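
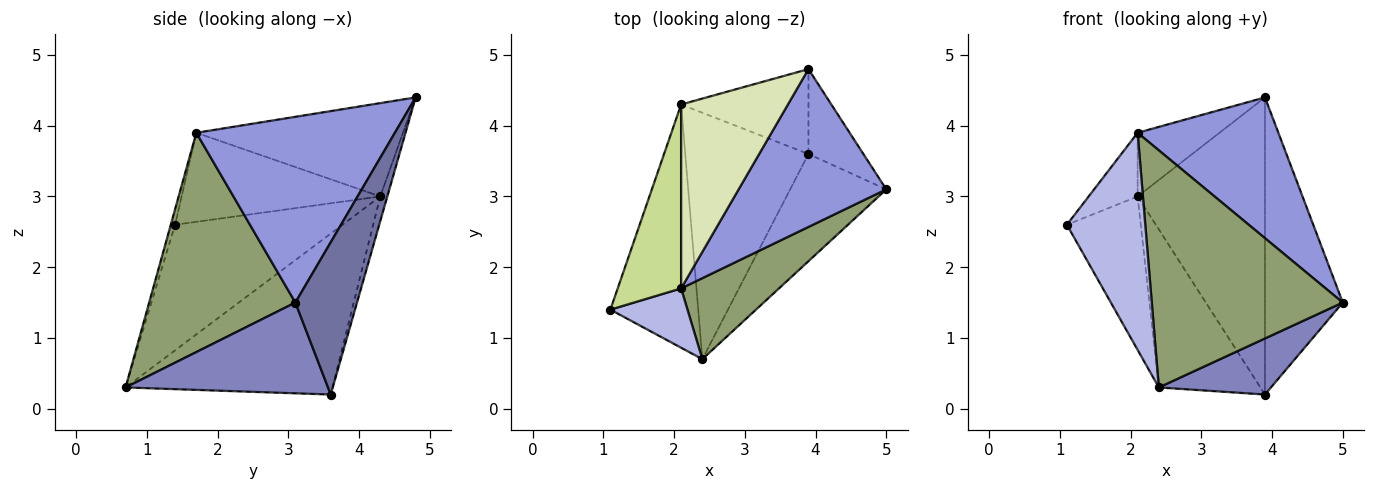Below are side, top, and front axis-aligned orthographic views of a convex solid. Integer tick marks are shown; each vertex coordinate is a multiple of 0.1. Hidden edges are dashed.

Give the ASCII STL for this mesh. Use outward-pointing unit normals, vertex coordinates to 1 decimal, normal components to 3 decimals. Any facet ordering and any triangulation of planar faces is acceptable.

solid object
 facet normal 0.606 0.765 -0.219
  outer loop
   vertex 3.9 3.6 0.2
   vertex 3.9 4.8 4.4
   vertex 5.0 3.1 1.5
  endloop
 endfacet
 facet normal 0.642 -0.355 -0.680
  outer loop
   vertex 2.4 0.7 0.3
   vertex 3.9 3.6 0.2
   vertex 5.0 3.1 1.5
  endloop
 endfacet
 facet normal 0.685 -0.485 0.544
  outer loop
   vertex 2.1 1.7 3.9
   vertex 5.0 3.1 1.5
   vertex 3.9 4.8 4.4
  endloop
 endfacet
 facet normal -0.053 -0.963 0.263
  outer loop
   vertex 2.1 1.7 3.9
   vertex 1.1 1.4 2.6
   vertex 2.4 0.7 0.3
  endloop
 endfacet
 facet normal 0.587 -0.766 0.262
  outer loop
   vertex 2.1 1.7 3.9
   vertex 2.4 0.7 0.3
   vertex 5.0 3.1 1.5
  endloop
 endfacet
 facet normal -0.053 0.960 -0.274
  outer loop
   vertex 2.1 4.3 3.0
   vertex 3.9 4.8 4.4
   vertex 3.9 3.6 0.2
  endloop
 endfacet
 facet normal -0.799 0.197 0.569
  outer loop
   vertex 2.1 4.3 3.0
   vertex 1.1 1.4 2.6
   vertex 2.1 1.7 3.9
  endloop
 endfacet
 facet normal -0.637 0.252 0.729
  outer loop
   vertex 2.1 4.3 3.0
   vertex 2.1 1.7 3.9
   vertex 3.9 4.8 4.4
  endloop
 endfacet
 facet normal -0.771 0.340 -0.539
  outer loop
   vertex 2.1 4.3 3.0
   vertex 2.4 0.7 0.3
   vertex 1.1 1.4 2.6
  endloop
 endfacet
 facet normal -0.740 0.363 -0.566
  outer loop
   vertex 2.1 4.3 3.0
   vertex 3.9 3.6 0.2
   vertex 2.4 0.7 0.3
  endloop
 endfacet
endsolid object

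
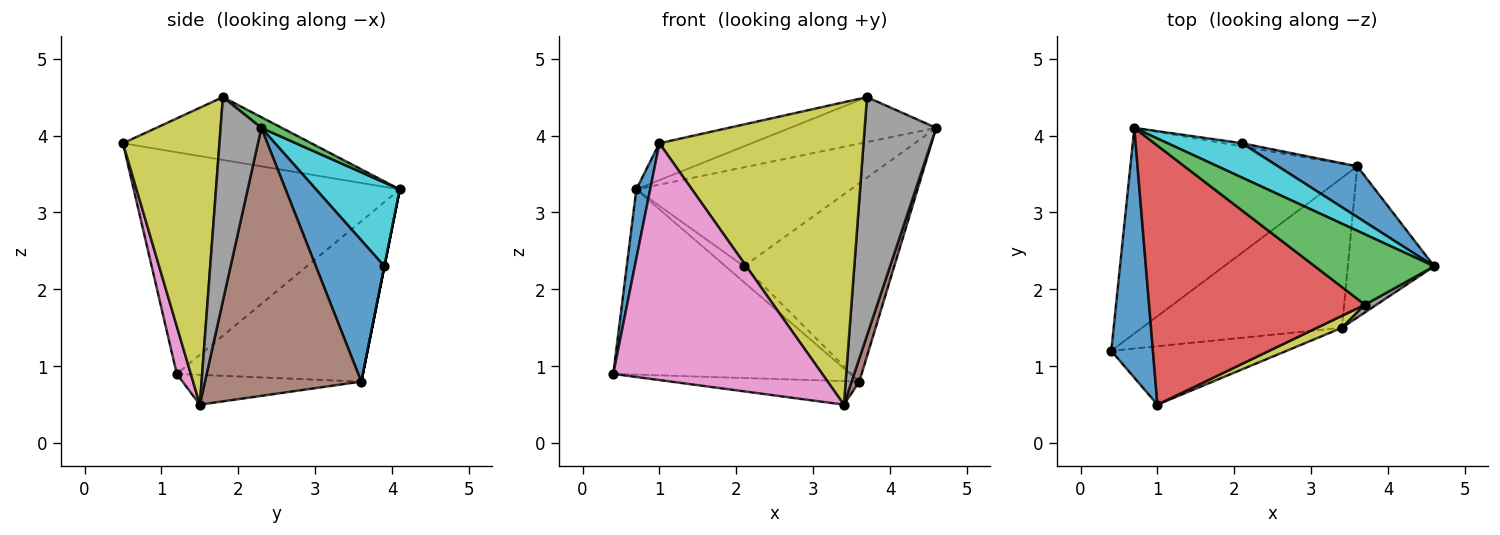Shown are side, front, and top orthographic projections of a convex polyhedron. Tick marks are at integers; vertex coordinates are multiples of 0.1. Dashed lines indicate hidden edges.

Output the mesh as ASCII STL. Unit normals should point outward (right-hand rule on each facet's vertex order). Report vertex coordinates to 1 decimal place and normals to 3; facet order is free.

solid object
 facet normal -0.982 -0.051 0.184
  outer loop
   vertex 1.0 0.5 3.9
   vertex 0.7 4.1 3.3
   vertex 0.4 1.2 0.9
  endloop
 endfacet
 facet normal -0.465 0.593 -0.658
  outer loop
   vertex 3.6 3.6 0.8
   vertex 0.4 1.2 0.9
   vertex 0.7 4.1 3.3
  endloop
 endfacet
 facet normal 0.075 0.537 0.840
  outer loop
   vertex 3.7 1.8 4.5
   vertex 4.6 2.3 4.1
   vertex 0.7 4.1 3.3
  endloop
 endfacet
 facet normal -0.277 0.136 0.951
  outer loop
   vertex 3.7 1.8 4.5
   vertex 0.7 4.1 3.3
   vertex 1.0 0.5 3.9
  endloop
 endfacet
 facet normal -0.146 0.153 -0.977
  outer loop
   vertex 3.4 1.5 0.5
   vertex 0.4 1.2 0.9
   vertex 3.6 3.6 0.8
  endloop
 endfacet
 facet normal 0.951 -0.047 -0.307
  outer loop
   vertex 3.4 1.5 0.5
   vertex 3.6 3.6 0.8
   vertex 4.6 2.3 4.1
  endloop
 endfacet
 facet normal 0.065 -0.969 -0.239
  outer loop
   vertex 3.4 1.5 0.5
   vertex 1.0 0.5 3.9
   vertex 0.4 1.2 0.9
  endloop
 endfacet
 facet normal 0.495 -0.868 0.028
  outer loop
   vertex 3.4 1.5 0.5
   vertex 4.6 2.3 4.1
   vertex 3.7 1.8 4.5
  endloop
 endfacet
 facet normal 0.427 -0.904 0.036
  outer loop
   vertex 3.4 1.5 0.5
   vertex 3.7 1.8 4.5
   vertex 1.0 0.5 3.9
  endloop
 endfacet
 facet normal 0.346 0.886 0.307
  outer loop
   vertex 2.1 3.9 2.3
   vertex 0.7 4.1 3.3
   vertex 4.6 2.3 4.1
  endloop
 endfacet
 facet normal 0.404 0.886 0.227
  outer loop
   vertex 2.1 3.9 2.3
   vertex 4.6 2.3 4.1
   vertex 3.6 3.6 0.8
  endloop
 endfacet
 facet normal 0.000 0.981 -0.196
  outer loop
   vertex 2.1 3.9 2.3
   vertex 3.6 3.6 0.8
   vertex 0.7 4.1 3.3
  endloop
 endfacet
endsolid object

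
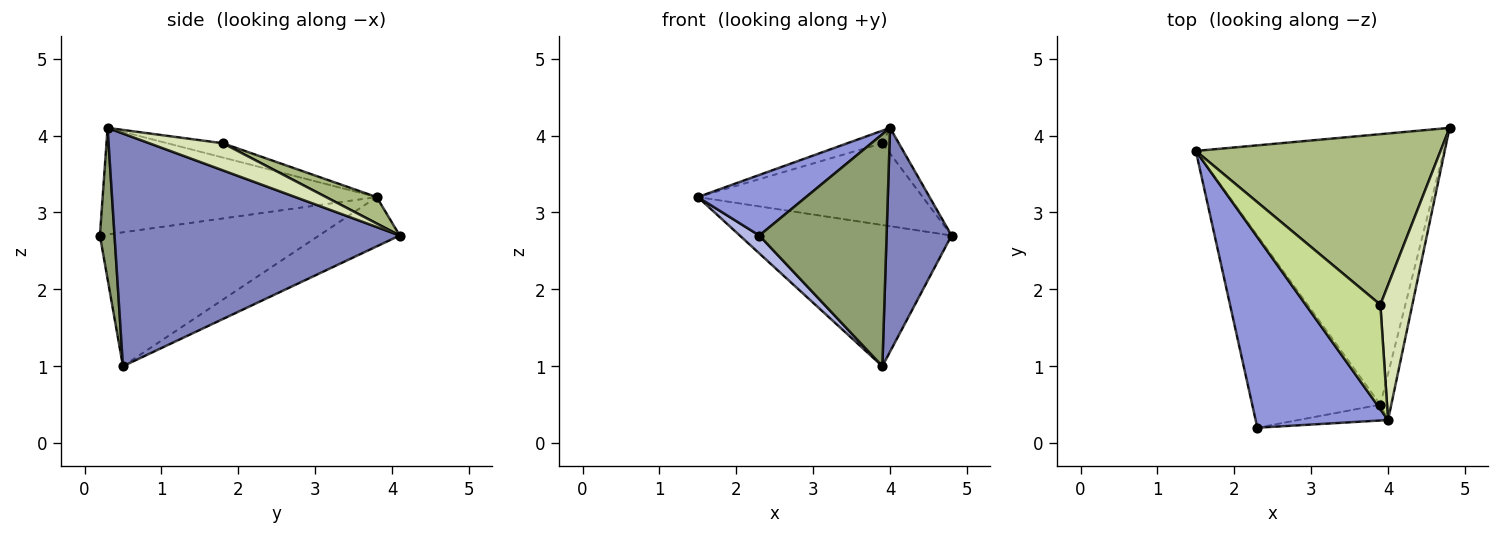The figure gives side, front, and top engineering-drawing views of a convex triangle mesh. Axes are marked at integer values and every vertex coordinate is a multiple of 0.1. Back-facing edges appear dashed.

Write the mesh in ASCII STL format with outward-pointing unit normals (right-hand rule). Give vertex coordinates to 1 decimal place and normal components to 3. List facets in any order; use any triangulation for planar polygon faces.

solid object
 facet normal -0.174 0.456 -0.873
  outer loop
   vertex 3.9 0.5 1.0
   vertex 1.5 3.8 3.2
   vertex 4.8 4.1 2.7
  endloop
 endfacet
 facet normal 0.974 -0.222 -0.046
  outer loop
   vertex 3.9 0.5 1.0
   vertex 4.8 4.1 2.7
   vertex 4.0 0.3 4.1
  endloop
 endfacet
 facet normal -0.609 -0.240 0.756
  outer loop
   vertex 2.3 0.2 2.7
   vertex 4.0 0.3 4.1
   vertex 1.5 3.8 3.2
  endloop
 endfacet
 facet normal -0.721 -0.064 -0.690
  outer loop
   vertex 2.3 0.2 2.7
   vertex 1.5 3.8 3.2
   vertex 3.9 0.5 1.0
  endloop
 endfacet
 facet normal 0.114 -0.991 -0.068
  outer loop
   vertex 2.3 0.2 2.7
   vertex 3.9 0.5 1.0
   vertex 4.0 0.3 4.1
  endloop
 endfacet
 facet normal 0.097 0.430 0.897
  outer loop
   vertex 3.9 1.8 3.9
   vertex 4.8 4.1 2.7
   vertex 1.5 3.8 3.2
  endloop
 endfacet
 facet normal -0.186 0.118 0.975
  outer loop
   vertex 3.9 1.8 3.9
   vertex 1.5 3.8 3.2
   vertex 4.0 0.3 4.1
  endloop
 endfacet
 facet normal 0.640 0.143 0.755
  outer loop
   vertex 3.9 1.8 3.9
   vertex 4.0 0.3 4.1
   vertex 4.8 4.1 2.7
  endloop
 endfacet
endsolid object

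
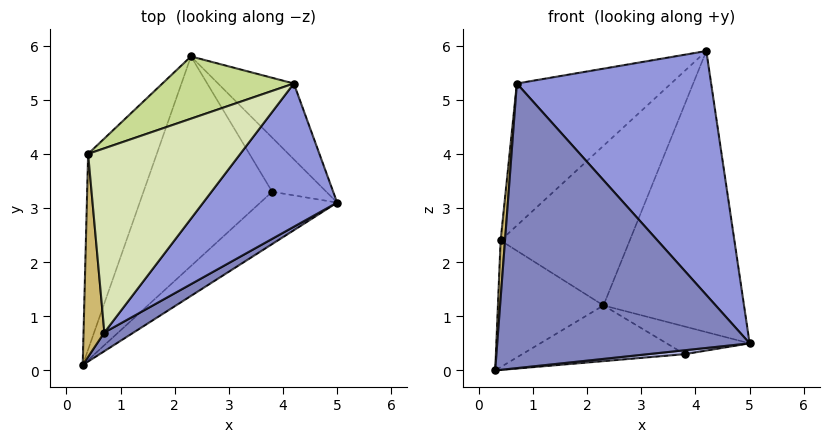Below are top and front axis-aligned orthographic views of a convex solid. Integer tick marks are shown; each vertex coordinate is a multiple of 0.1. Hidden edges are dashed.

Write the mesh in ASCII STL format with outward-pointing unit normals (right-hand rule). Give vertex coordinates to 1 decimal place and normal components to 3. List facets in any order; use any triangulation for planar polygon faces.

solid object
 facet normal 0.668 0.718 -0.194
  outer loop
   vertex 4.2 5.3 5.9
   vertex 5.0 3.1 0.5
   vertex 2.3 5.8 1.2
  endloop
 endfacet
 facet normal 0.533 -0.844 0.055
  outer loop
   vertex 0.7 0.7 5.3
   vertex 0.3 0.1 0.0
   vertex 5.0 3.1 0.5
  endloop
 endfacet
 facet normal 0.723 -0.596 0.350
  outer loop
   vertex 0.7 0.7 5.3
   vertex 5.0 3.1 0.5
   vertex 4.2 5.3 5.9
  endloop
 endfacet
 facet normal 0.152 -0.074 -0.986
  outer loop
   vertex 3.8 3.3 0.3
   vertex 5.0 3.1 0.5
   vertex 0.3 0.1 0.0
  endloop
 endfacet
 facet normal -0.150 0.254 -0.956
  outer loop
   vertex 3.8 3.3 0.3
   vertex 0.3 0.1 0.0
   vertex 2.3 5.8 1.2
  endloop
 endfacet
 facet normal 0.219 0.444 -0.869
  outer loop
   vertex 3.8 3.3 0.3
   vertex 2.3 5.8 1.2
   vertex 5.0 3.1 0.5
  endloop
 endfacet
 facet normal -0.547 0.780 0.304
  outer loop
   vertex 0.4 4.0 2.4
   vertex 4.2 5.3 5.9
   vertex 2.3 5.8 1.2
  endloop
 endfacet
 facet normal -0.684 0.445 0.578
  outer loop
   vertex 0.4 4.0 2.4
   vertex 0.7 0.7 5.3
   vertex 4.2 5.3 5.9
  endloop
 endfacet
 facet normal -0.722 0.376 -0.580
  outer loop
   vertex 0.4 4.0 2.4
   vertex 2.3 5.8 1.2
   vertex 0.3 0.1 0.0
  endloop
 endfacet
 facet normal -0.997 -0.022 0.078
  outer loop
   vertex 0.4 4.0 2.4
   vertex 0.3 0.1 0.0
   vertex 0.7 0.7 5.3
  endloop
 endfacet
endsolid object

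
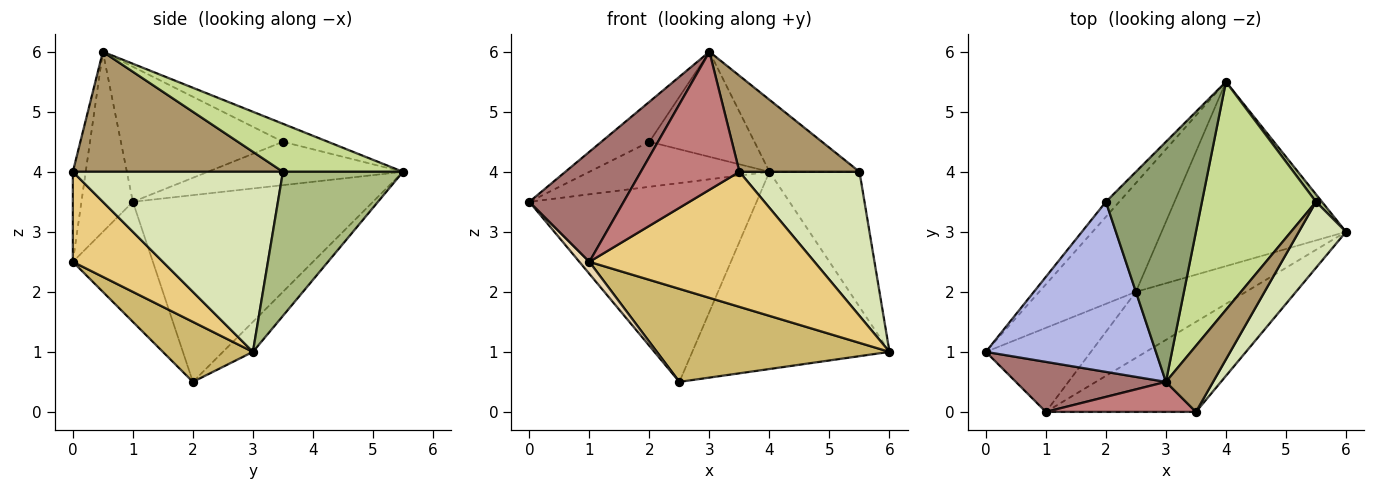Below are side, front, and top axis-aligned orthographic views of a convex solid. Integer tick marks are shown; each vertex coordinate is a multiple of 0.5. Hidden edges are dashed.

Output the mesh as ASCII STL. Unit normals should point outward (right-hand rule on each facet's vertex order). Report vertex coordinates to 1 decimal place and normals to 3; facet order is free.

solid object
 facet normal -0.680 0.643 -0.352
  outer loop
   vertex 2.5 2.0 0.5
   vertex 0.0 1.0 3.5
   vertex 4.0 5.5 4.0
  endloop
 endfacet
 facet normal -0.110 0.726 -0.679
  outer loop
   vertex 2.5 2.0 0.5
   vertex 4.0 5.5 4.0
   vertex 6.0 3.0 1.0
  endloop
 endfacet
 facet normal -0.717 0.662 -0.221
  outer loop
   vertex 2.0 3.5 4.5
   vertex 4.0 5.5 4.0
   vertex 0.0 1.0 3.5
  endloop
 endfacet
 facet normal -0.612 0.181 0.770
  outer loop
   vertex 2.0 3.5 4.5
   vertex 0.0 1.0 3.5
   vertex 3.0 0.5 6.0
  endloop
 endfacet
 facet normal -0.169 0.395 0.903
  outer loop
   vertex 2.0 3.5 4.5
   vertex 3.0 0.5 6.0
   vertex 4.0 5.5 4.0
  endloop
 endfacet
 facet normal 0.800 0.600 0.033
  outer loop
   vertex 5.5 3.5 4.0
   vertex 6.0 3.0 1.0
   vertex 4.0 5.5 4.0
  endloop
 endfacet
 facet normal 0.373 0.279 0.885
  outer loop
   vertex 5.5 3.5 4.0
   vertex 4.0 5.5 4.0
   vertex 3.0 0.5 6.0
  endloop
 endfacet
 facet normal 0.847 -0.484 0.222
  outer loop
   vertex 3.5 0.0 4.0
   vertex 6.0 3.0 1.0
   vertex 5.5 3.5 4.0
  endloop
 endfacet
 facet normal 0.822 -0.470 0.323
  outer loop
   vertex 3.5 0.0 4.0
   vertex 5.5 3.5 4.0
   vertex 3.0 0.5 6.0
  endloop
 endfacet
 facet normal 0.301 -0.778 -0.552
  outer loop
   vertex 1.0 0.0 2.5
   vertex 2.5 2.0 0.5
   vertex 6.0 3.0 1.0
  endloop
 endfacet
 facet normal 0.316 -0.789 -0.526
  outer loop
   vertex 1.0 0.0 2.5
   vertex 6.0 3.0 1.0
   vertex 3.5 0.0 4.0
  endloop
 endfacet
 facet normal -0.749 -0.094 -0.656
  outer loop
   vertex 1.0 0.0 2.5
   vertex 0.0 1.0 3.5
   vertex 2.5 2.0 0.5
  endloop
 endfacet
 facet normal -0.445 -0.815 0.371
  outer loop
   vertex 1.0 0.0 2.5
   vertex 3.0 0.5 6.0
   vertex 0.0 1.0 3.5
  endloop
 endfacet
 facet normal -0.126 -0.969 0.211
  outer loop
   vertex 1.0 0.0 2.5
   vertex 3.5 0.0 4.0
   vertex 3.0 0.5 6.0
  endloop
 endfacet
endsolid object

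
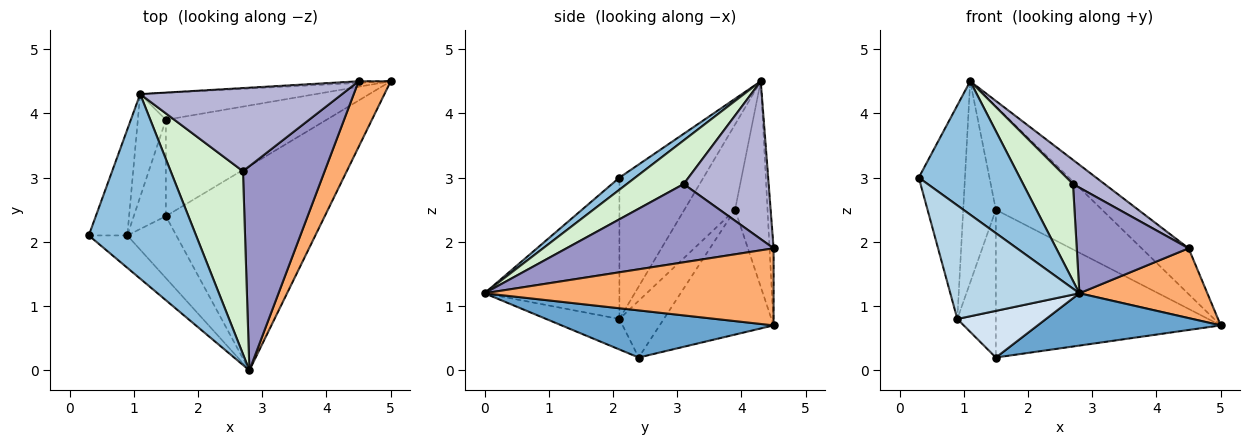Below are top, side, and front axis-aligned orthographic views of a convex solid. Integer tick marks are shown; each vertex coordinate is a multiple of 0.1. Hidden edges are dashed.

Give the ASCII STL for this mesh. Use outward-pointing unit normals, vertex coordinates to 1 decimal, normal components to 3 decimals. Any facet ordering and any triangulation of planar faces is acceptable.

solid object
 facet normal 0.276 -0.238 -0.931
  outer loop
   vertex 1.5 2.4 0.2
   vertex 5.0 4.5 0.7
   vertex 2.8 0.0 1.2
  endloop
 endfacet
 facet normal 0.091 -0.583 0.807
  outer loop
   vertex 1.1 4.3 4.5
   vertex 0.3 2.1 3.0
   vertex 2.8 0.0 1.2
  endloop
 endfacet
 facet normal -0.709 -0.678 -0.193
  outer loop
   vertex 0.9 2.1 0.8
   vertex 2.8 0.0 1.2
   vertex 0.3 2.1 3.0
  endloop
 endfacet
 facet normal -0.445 -0.539 -0.715
  outer loop
   vertex 0.9 2.1 0.8
   vertex 1.5 2.4 0.2
   vertex 2.8 0.0 1.2
  endloop
 endfacet
 facet normal -0.852 0.468 -0.232
  outer loop
   vertex 0.9 2.1 0.8
   vertex 0.3 2.1 3.0
   vertex 1.1 4.3 4.5
  endloop
 endfacet
 facet normal 0.855 -0.378 0.356
  outer loop
   vertex 4.5 4.5 1.9
   vertex 2.8 0.0 1.2
   vertex 5.0 4.5 0.7
  endloop
 endfacet
 facet normal -0.086 0.996 -0.036
  outer loop
   vertex 4.5 4.5 1.9
   vertex 5.0 4.5 0.7
   vertex 1.1 4.3 4.5
  endloop
 endfacet
 facet normal -0.391 0.771 -0.503
  outer loop
   vertex 1.5 3.9 2.5
   vertex 5.0 4.5 0.7
   vertex 1.5 2.4 0.2
  endloop
 endfacet
 facet normal -0.284 0.928 -0.242
  outer loop
   vertex 1.5 3.9 2.5
   vertex 1.1 4.3 4.5
   vertex 5.0 4.5 0.7
  endloop
 endfacet
 facet normal -0.694 0.603 -0.393
  outer loop
   vertex 1.5 3.9 2.5
   vertex 1.5 2.4 0.2
   vertex 0.9 2.1 0.8
  endloop
 endfacet
 facet normal -0.810 0.522 -0.266
  outer loop
   vertex 1.5 3.9 2.5
   vertex 0.9 2.1 0.8
   vertex 1.1 4.3 4.5
  endloop
 endfacet
 facet normal 0.471 -0.413 0.780
  outer loop
   vertex 2.7 3.1 2.9
   vertex 1.1 4.3 4.5
   vertex 2.8 0.0 1.2
  endloop
 endfacet
 facet normal 0.648 -0.350 0.676
  outer loop
   vertex 2.7 3.1 2.9
   vertex 2.8 0.0 1.2
   vertex 4.5 4.5 1.9
  endloop
 endfacet
 facet normal 0.600 -0.223 0.768
  outer loop
   vertex 2.7 3.1 2.9
   vertex 4.5 4.5 1.9
   vertex 1.1 4.3 4.5
  endloop
 endfacet
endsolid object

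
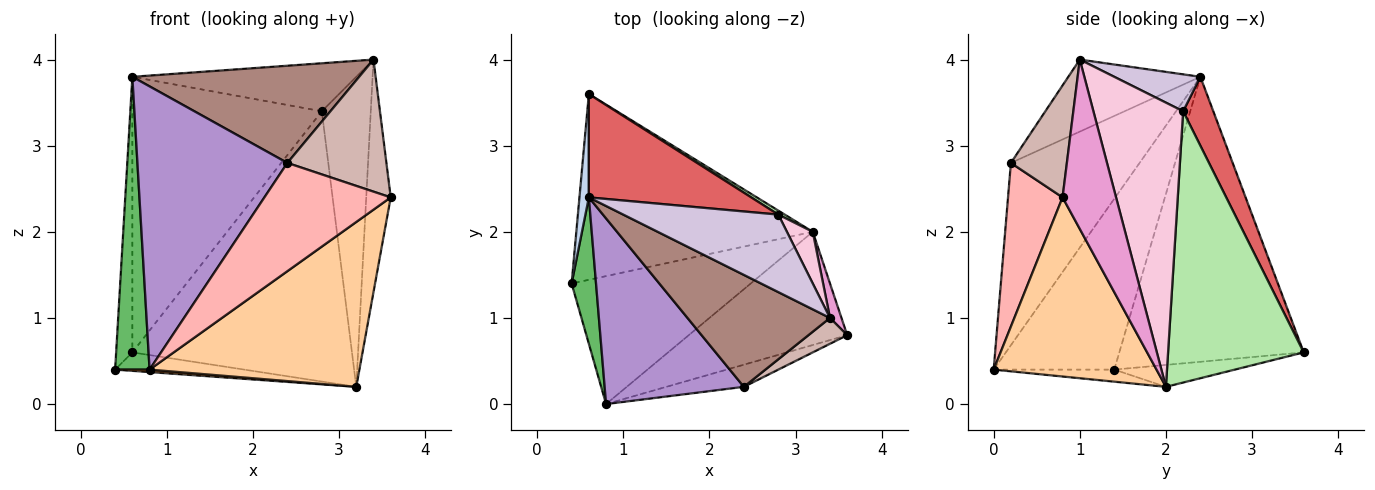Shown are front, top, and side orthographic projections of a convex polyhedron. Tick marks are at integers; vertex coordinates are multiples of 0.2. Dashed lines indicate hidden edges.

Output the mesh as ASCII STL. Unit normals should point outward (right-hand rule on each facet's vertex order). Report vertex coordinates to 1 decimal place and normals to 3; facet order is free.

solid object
 facet normal -0.092 0.098 -0.991
  outer loop
   vertex 3.2 2.0 0.2
   vertex 0.4 1.4 0.4
   vertex 0.6 3.6 0.6
  endloop
 endfacet
 facet normal -0.996 0.088 0.033
  outer loop
   vertex 0.6 2.4 3.8
   vertex 0.6 3.6 0.6
   vertex 0.4 1.4 0.4
  endloop
 endfacet
 facet normal -0.067 -0.019 -0.998
  outer loop
   vertex 0.8 0.0 0.4
   vertex 0.4 1.4 0.4
   vertex 3.2 2.0 0.2
  endloop
 endfacet
 facet normal 0.539 -0.694 -0.477
  outer loop
   vertex 0.8 0.0 0.4
   vertex 3.2 2.0 0.2
   vertex 3.6 0.8 2.4
  endloop
 endfacet
 facet normal -0.953 -0.272 0.136
  outer loop
   vertex 0.8 0.0 0.4
   vertex 0.6 2.4 3.8
   vertex 0.4 1.4 0.4
  endloop
 endfacet
 facet normal 0.525 0.851 0.013
  outer loop
   vertex 2.8 2.2 3.4
   vertex 3.2 2.0 0.2
   vertex 0.6 3.6 0.6
  endloop
 endfacet
 facet normal 0.147 0.926 0.347
  outer loop
   vertex 2.8 2.2 3.4
   vertex 0.6 3.6 0.6
   vertex 0.6 2.4 3.8
  endloop
 endfacet
 facet normal 0.390 -0.902 -0.185
  outer loop
   vertex 2.4 0.2 2.8
   vertex 0.8 0.0 0.4
   vertex 3.6 0.8 2.4
  endloop
 endfacet
 facet normal -0.583 -0.679 0.445
  outer loop
   vertex 2.4 0.2 2.8
   vertex 0.6 2.4 3.8
   vertex 0.8 0.0 0.4
  endloop
 endfacet
 facet normal 0.198 0.516 0.833
  outer loop
   vertex 3.4 1.0 4.0
   vertex 2.8 2.2 3.4
   vertex 0.6 2.4 3.8
  endloop
 endfacet
 facet normal -0.357 -0.612 0.705
  outer loop
   vertex 3.4 1.0 4.0
   vertex 0.6 2.4 3.8
   vertex 2.4 0.2 2.8
  endloop
 endfacet
 facet normal 0.485 -0.858 0.168
  outer loop
   vertex 3.4 1.0 4.0
   vertex 2.4 0.2 2.8
   vertex 3.6 0.8 2.4
  endloop
 endfacet
 facet normal 0.908 0.415 0.062
  outer loop
   vertex 3.4 1.0 4.0
   vertex 3.6 0.8 2.4
   vertex 3.2 2.0 0.2
  endloop
 endfacet
 facet normal 0.875 0.477 0.080
  outer loop
   vertex 3.4 1.0 4.0
   vertex 3.2 2.0 0.2
   vertex 2.8 2.2 3.4
  endloop
 endfacet
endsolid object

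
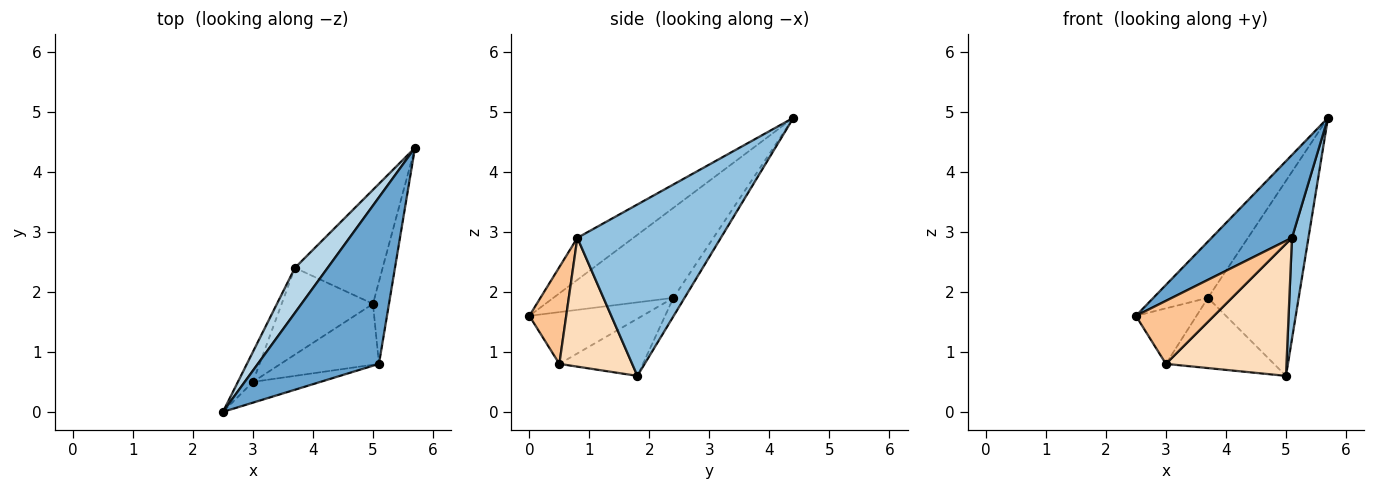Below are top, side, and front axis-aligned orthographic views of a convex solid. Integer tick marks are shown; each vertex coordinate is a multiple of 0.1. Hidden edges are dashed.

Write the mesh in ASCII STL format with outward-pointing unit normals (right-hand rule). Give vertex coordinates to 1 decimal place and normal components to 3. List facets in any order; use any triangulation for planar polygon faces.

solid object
 facet normal -0.297 -0.426 0.855
  outer loop
   vertex 5.1 0.8 2.9
   vertex 5.7 4.4 4.9
   vertex 2.5 0.0 1.6
  endloop
 endfacet
 facet normal 0.989 -0.114 -0.092
  outer loop
   vertex 5.1 0.8 2.9
   vertex 5.0 1.8 0.6
   vertex 5.7 4.4 4.9
  endloop
 endfacet
 facet normal -0.864 0.393 0.314
  outer loop
   vertex 3.7 2.4 1.9
   vertex 2.5 0.0 1.6
   vertex 5.7 4.4 4.9
  endloop
 endfacet
 facet normal -0.106 0.858 -0.502
  outer loop
   vertex 3.7 2.4 1.9
   vertex 5.7 4.4 4.9
   vertex 5.0 1.8 0.6
  endloop
 endfacet
 facet normal -0.854 0.458 -0.247
  outer loop
   vertex 3.0 0.5 0.8
   vertex 2.5 0.0 1.6
   vertex 3.7 2.4 1.9
  endloop
 endfacet
 facet normal -0.438 0.566 -0.699
  outer loop
   vertex 3.0 0.5 0.8
   vertex 3.7 2.4 1.9
   vertex 5.0 1.8 0.6
  endloop
 endfacet
 facet normal 0.409 -0.866 -0.286
  outer loop
   vertex 3.0 0.5 0.8
   vertex 5.1 0.8 2.9
   vertex 2.5 0.0 1.6
  endloop
 endfacet
 facet normal 0.481 -0.796 -0.367
  outer loop
   vertex 3.0 0.5 0.8
   vertex 5.0 1.8 0.6
   vertex 5.1 0.8 2.9
  endloop
 endfacet
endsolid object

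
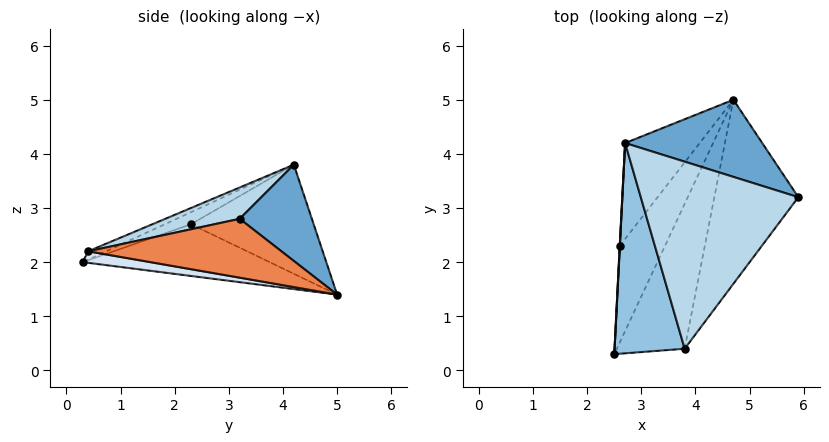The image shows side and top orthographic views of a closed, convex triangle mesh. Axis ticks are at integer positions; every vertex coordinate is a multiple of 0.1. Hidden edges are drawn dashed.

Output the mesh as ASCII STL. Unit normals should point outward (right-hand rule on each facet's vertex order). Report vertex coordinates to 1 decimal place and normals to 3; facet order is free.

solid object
 facet normal 0.402 0.714 0.573
  outer loop
   vertex 4.7 5.0 1.4
   vertex 2.7 4.2 3.8
   vertex 5.9 3.2 2.8
  endloop
 endfacet
 facet normal -0.107 -0.412 0.905
  outer loop
   vertex 3.8 0.4 2.2
   vertex 2.7 4.2 3.8
   vertex 2.5 0.3 2.0
  endloop
 endfacet
 facet normal 0.184 -0.336 0.924
  outer loop
   vertex 3.8 0.4 2.2
   vertex 5.9 3.2 2.8
   vertex 2.7 4.2 3.8
  endloop
 endfacet
 facet normal 0.164 -0.200 -0.966
  outer loop
   vertex 3.8 0.4 2.2
   vertex 2.5 0.3 2.0
   vertex 4.7 5.0 1.4
  endloop
 endfacet
 facet normal 0.556 -0.247 -0.794
  outer loop
   vertex 3.8 0.4 2.2
   vertex 4.7 5.0 1.4
   vertex 5.9 3.2 2.8
  endloop
 endfacet
 facet normal -0.999 0.046 0.011
  outer loop
   vertex 2.6 2.3 2.7
   vertex 2.5 0.3 2.0
   vertex 2.7 4.2 3.8
  endloop
 endfacet
 facet normal -0.727 0.259 -0.636
  outer loop
   vertex 2.6 2.3 2.7
   vertex 4.7 5.0 1.4
   vertex 2.5 0.3 2.0
  endloop
 endfacet
 facet normal -0.774 0.347 -0.529
  outer loop
   vertex 2.6 2.3 2.7
   vertex 2.7 4.2 3.8
   vertex 4.7 5.0 1.4
  endloop
 endfacet
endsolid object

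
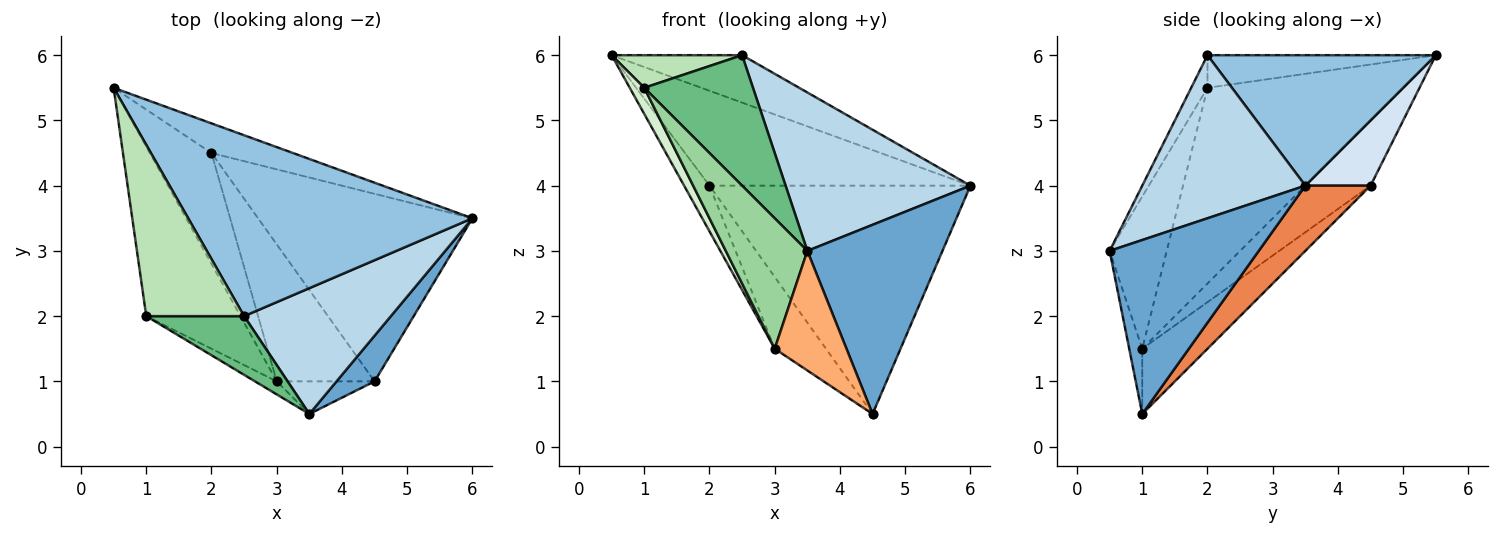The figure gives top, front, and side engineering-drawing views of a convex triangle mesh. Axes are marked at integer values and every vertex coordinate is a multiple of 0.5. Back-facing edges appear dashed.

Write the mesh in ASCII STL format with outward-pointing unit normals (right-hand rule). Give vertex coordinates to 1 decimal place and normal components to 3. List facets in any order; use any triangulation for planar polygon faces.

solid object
 facet normal 0.731 -0.663 0.160
  outer loop
   vertex 4.5 1.0 0.5
   vertex 6.0 3.5 4.0
   vertex 3.5 0.5 3.0
  endloop
 endfacet
 facet normal 0.406 0.232 0.884
  outer loop
   vertex 2.5 2.0 6.0
   vertex 6.0 3.5 4.0
   vertex 0.5 5.5 6.0
  endloop
 endfacet
 facet normal 0.568 -0.644 0.512
  outer loop
   vertex 2.5 2.0 6.0
   vertex 3.5 0.5 3.0
   vertex 6.0 3.5 4.0
  endloop
 endfacet
 facet normal 0.232 0.928 -0.290
  outer loop
   vertex 2.0 4.5 4.0
   vertex 0.5 5.5 6.0
   vertex 6.0 3.5 4.0
  endloop
 endfacet
 facet normal 0.190 0.759 -0.623
  outer loop
   vertex 2.0 4.5 4.0
   vertex 6.0 3.5 4.0
   vertex 4.5 1.0 0.5
  endloop
 endfacet
 facet normal -0.173 -0.950 -0.259
  outer loop
   vertex 3.0 1.0 1.5
   vertex 4.5 1.0 0.5
   vertex 3.5 0.5 3.0
  endloop
 endfacet
 facet normal -0.700 0.272 -0.661
  outer loop
   vertex 3.0 1.0 1.5
   vertex 0.5 5.5 6.0
   vertex 2.0 4.5 4.0
  endloop
 endfacet
 facet normal -0.509 0.400 -0.763
  outer loop
   vertex 3.0 1.0 1.5
   vertex 2.0 4.5 4.0
   vertex 4.5 1.0 0.5
  endloop
 endfacet
 facet normal -0.136 -0.904 0.407
  outer loop
   vertex 1.0 2.0 5.5
   vertex 3.5 0.5 3.0
   vertex 2.5 2.0 6.0
  endloop
 endfacet
 facet normal -0.572 -0.816 -0.082
  outer loop
   vertex 1.0 2.0 5.5
   vertex 3.0 1.0 1.5
   vertex 3.5 0.5 3.0
  endloop
 endfacet
 facet normal -0.311 -0.178 0.934
  outer loop
   vertex 1.0 2.0 5.5
   vertex 2.5 2.0 6.0
   vertex 0.5 5.5 6.0
  endloop
 endfacet
 facet normal -0.899 -0.067 -0.433
  outer loop
   vertex 1.0 2.0 5.5
   vertex 0.5 5.5 6.0
   vertex 3.0 1.0 1.5
  endloop
 endfacet
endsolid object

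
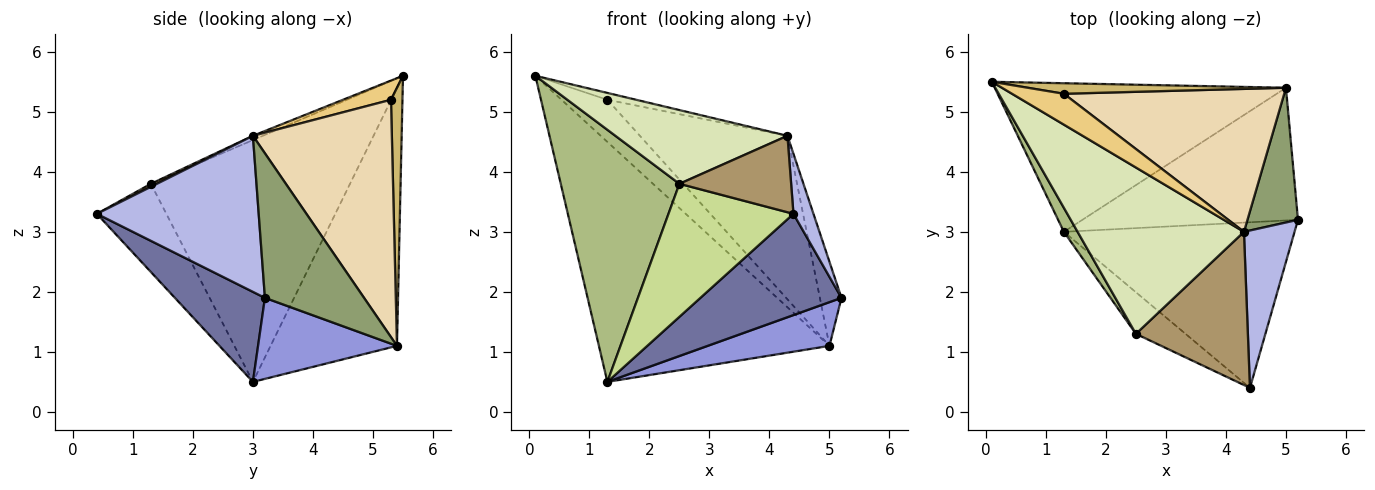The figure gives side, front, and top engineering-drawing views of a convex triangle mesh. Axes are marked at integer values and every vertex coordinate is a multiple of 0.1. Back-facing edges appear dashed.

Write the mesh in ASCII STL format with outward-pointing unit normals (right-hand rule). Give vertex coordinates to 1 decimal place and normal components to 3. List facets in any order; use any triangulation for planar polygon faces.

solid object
 facet normal 0.316 -0.495 -0.809
  outer loop
   vertex 1.3 3.0 0.5
   vertex 5.2 3.2 1.9
   vertex 4.4 0.4 3.3
  endloop
 endfacet
 facet normal -0.422 0.771 -0.477
  outer loop
   vertex 5.0 5.4 1.1
   vertex 1.3 3.0 0.5
   vertex 0.1 5.5 5.6
  endloop
 endfacet
 facet normal 0.336 -0.295 -0.894
  outer loop
   vertex 5.0 5.4 1.1
   vertex 5.2 3.2 1.9
   vertex 1.3 3.0 0.5
  endloop
 endfacet
 facet normal 0.945 -0.117 0.306
  outer loop
   vertex 4.3 3.0 4.6
   vertex 4.4 0.4 3.3
   vertex 5.2 3.2 1.9
  endloop
 endfacet
 facet normal 0.925 0.202 0.323
  outer loop
   vertex 4.3 3.0 4.6
   vertex 5.2 3.2 1.9
   vertex 5.0 5.4 1.1
  endloop
 endfacet
 facet normal -0.858 -0.511 0.049
  outer loop
   vertex 2.5 1.3 3.8
   vertex 0.1 5.5 5.6
   vertex 1.3 3.0 0.5
  endloop
 endfacet
 facet normal -0.469 -0.843 -0.264
  outer loop
   vertex 2.5 1.3 3.8
   vertex 1.3 3.0 0.5
   vertex 4.4 0.4 3.3
  endloop
 endfacet
 facet normal -0.024 -0.405 0.914
  outer loop
   vertex 2.5 1.3 3.8
   vertex 4.3 3.0 4.6
   vertex 0.1 5.5 5.6
  endloop
 endfacet
 facet normal 0.024 -0.446 0.895
  outer loop
   vertex 2.5 1.3 3.8
   vertex 4.4 0.4 3.3
   vertex 4.3 3.0 4.6
  endloop
 endfacet
 facet normal 0.236 0.943 0.236
  outer loop
   vertex 1.3 5.3 5.2
   vertex 5.0 5.4 1.1
   vertex 0.1 5.5 5.6
  endloop
 endfacet
 facet normal 0.340 0.204 0.918
  outer loop
   vertex 1.3 5.3 5.2
   vertex 0.1 5.5 5.6
   vertex 4.3 3.0 4.6
  endloop
 endfacet
 facet normal 0.578 0.614 0.537
  outer loop
   vertex 1.3 5.3 5.2
   vertex 4.3 3.0 4.6
   vertex 5.0 5.4 1.1
  endloop
 endfacet
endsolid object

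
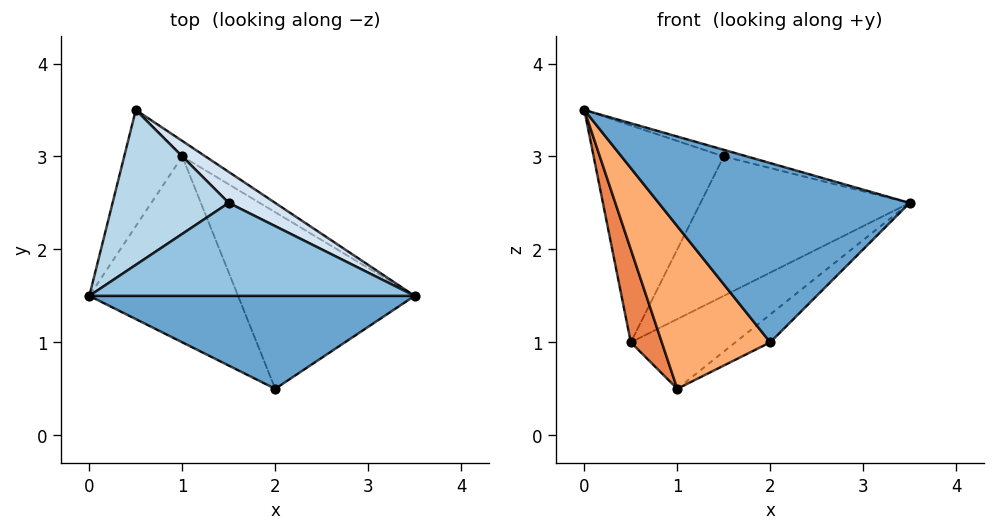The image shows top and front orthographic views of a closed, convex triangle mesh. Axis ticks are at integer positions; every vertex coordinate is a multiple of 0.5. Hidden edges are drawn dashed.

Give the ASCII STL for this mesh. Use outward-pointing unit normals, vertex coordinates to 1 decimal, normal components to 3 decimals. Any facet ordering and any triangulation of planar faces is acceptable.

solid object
 facet normal 0.130 -0.880 0.456
  outer loop
   vertex 2.0 0.5 1.0
   vertex 3.5 1.5 2.5
   vertex 0.0 1.5 3.5
  endloop
 endfacet
 facet normal 0.274 0.069 0.959
  outer loop
   vertex 1.5 2.5 3.0
   vertex 0.0 1.5 3.5
   vertex 3.5 1.5 2.5
  endloop
 endfacet
 facet normal -0.329 0.768 0.549
  outer loop
   vertex 1.5 2.5 3.0
   vertex 0.5 3.5 1.0
   vertex 0.0 1.5 3.5
  endloop
 endfacet
 facet normal 0.477 0.858 0.191
  outer loop
   vertex 1.5 2.5 3.0
   vertex 3.5 1.5 2.5
   vertex 0.5 3.5 1.0
  endloop
 endfacet
 facet normal -0.815 -0.362 -0.453
  outer loop
   vertex 1.0 3.0 0.5
   vertex 0.0 1.5 3.5
   vertex 0.5 3.5 1.0
  endloop
 endfacet
 facet normal -0.786 -0.407 -0.466
  outer loop
   vertex 1.0 3.0 0.5
   vertex 2.0 0.5 1.0
   vertex 0.0 1.5 3.5
  endloop
 endfacet
 facet normal 0.605 0.777 -0.173
  outer loop
   vertex 1.0 3.0 0.5
   vertex 0.5 3.5 1.0
   vertex 3.5 1.5 2.5
  endloop
 endfacet
 facet normal 0.662 0.117 -0.740
  outer loop
   vertex 1.0 3.0 0.5
   vertex 3.5 1.5 2.5
   vertex 2.0 0.5 1.0
  endloop
 endfacet
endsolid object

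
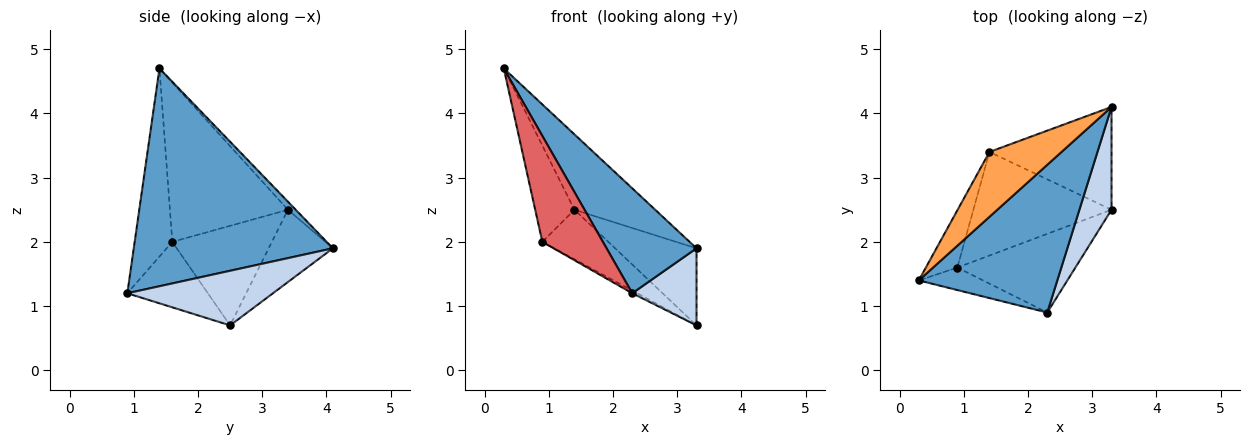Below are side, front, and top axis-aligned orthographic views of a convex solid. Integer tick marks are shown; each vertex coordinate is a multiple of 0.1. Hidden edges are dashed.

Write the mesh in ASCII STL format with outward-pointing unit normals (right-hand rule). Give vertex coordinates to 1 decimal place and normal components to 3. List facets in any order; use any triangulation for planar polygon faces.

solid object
 facet normal 0.789 -0.356 0.501
  outer loop
   vertex 2.3 0.9 1.2
   vertex 3.3 4.1 1.9
   vertex 0.3 1.4 4.7
  endloop
 endfacet
 facet normal 0.806 -0.355 0.474
  outer loop
   vertex 3.3 2.5 0.7
   vertex 3.3 4.1 1.9
   vertex 2.3 0.9 1.2
  endloop
 endfacet
 facet normal -0.073 0.756 0.651
  outer loop
   vertex 1.4 3.4 2.5
   vertex 0.3 1.4 4.7
   vertex 3.3 4.1 1.9
  endloop
 endfacet
 facet normal -0.428 0.542 -0.723
  outer loop
   vertex 1.4 3.4 2.5
   vertex 3.3 4.1 1.9
   vertex 3.3 2.5 0.7
  endloop
 endfacet
 facet normal -0.485 0.030 -0.874
  outer loop
   vertex 0.9 1.6 2.0
   vertex 3.3 2.5 0.7
   vertex 2.3 0.9 1.2
  endloop
 endfacet
 facet normal -0.545 0.362 -0.756
  outer loop
   vertex 0.9 1.6 2.0
   vertex 1.4 3.4 2.5
   vertex 3.3 2.5 0.7
  endloop
 endfacet
 facet normal -0.519 -0.836 -0.177
  outer loop
   vertex 0.9 1.6 2.0
   vertex 2.3 0.9 1.2
   vertex 0.3 1.4 4.7
  endloop
 endfacet
 facet normal -0.933 0.310 -0.184
  outer loop
   vertex 0.9 1.6 2.0
   vertex 0.3 1.4 4.7
   vertex 1.4 3.4 2.5
  endloop
 endfacet
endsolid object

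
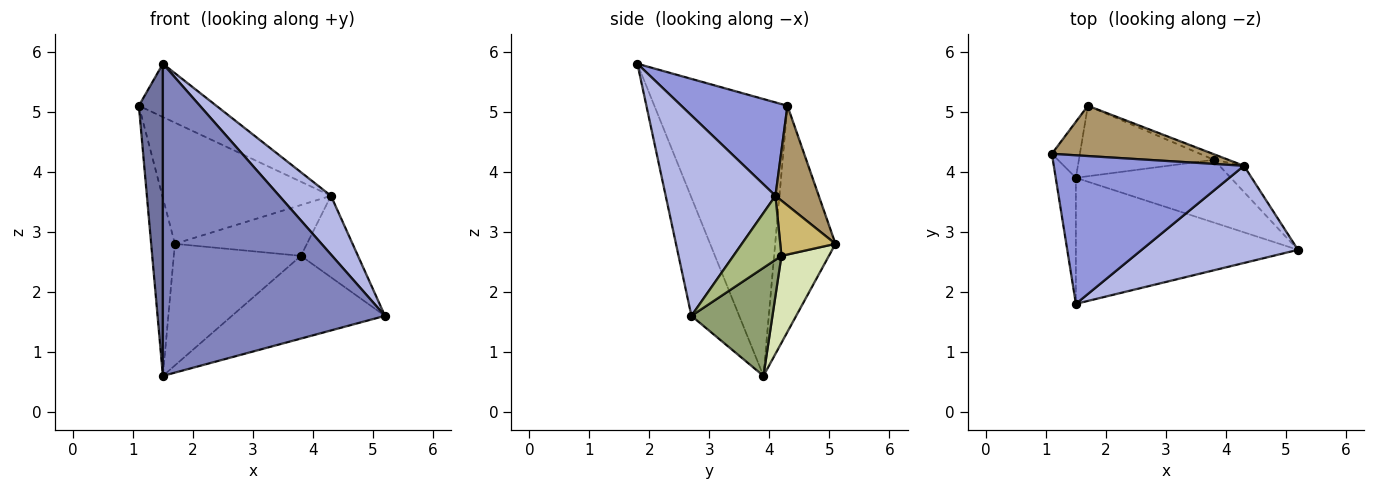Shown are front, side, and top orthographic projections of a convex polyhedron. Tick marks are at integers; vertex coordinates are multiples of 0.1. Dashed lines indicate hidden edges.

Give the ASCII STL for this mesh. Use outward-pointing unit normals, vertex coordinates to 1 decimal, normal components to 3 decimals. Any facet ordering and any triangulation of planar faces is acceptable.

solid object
 facet normal -0.982 -0.177 -0.072
  outer loop
   vertex 1.5 3.9 0.6
   vertex 1.5 1.8 5.8
   vertex 1.1 4.3 5.1
  endloop
 endfacet
 facet normal -0.196 -0.909 -0.367
  outer loop
   vertex 1.5 3.9 0.6
   vertex 5.2 2.7 1.6
   vertex 1.5 1.8 5.8
  endloop
 endfacet
 facet normal 0.420 0.306 0.854
  outer loop
   vertex 4.3 4.1 3.6
   vertex 1.1 4.3 5.1
   vertex 1.5 1.8 5.8
  endloop
 endfacet
 facet normal 0.739 -0.348 0.576
  outer loop
   vertex 4.3 4.1 3.6
   vertex 1.5 1.8 5.8
   vertex 5.2 2.7 1.6
  endloop
 endfacet
 facet normal 0.389 0.734 -0.557
  outer loop
   vertex 3.8 4.2 2.6
   vertex 5.2 2.7 1.6
   vertex 1.5 3.9 0.6
  endloop
 endfacet
 facet normal 0.626 0.743 -0.238
  outer loop
   vertex 3.8 4.2 2.6
   vertex 4.3 4.1 3.6
   vertex 5.2 2.7 1.6
  endloop
 endfacet
 facet normal -0.924 0.364 -0.115
  outer loop
   vertex 1.7 5.1 2.8
   vertex 1.5 3.9 0.6
   vertex 1.1 4.3 5.1
  endloop
 endfacet
 facet normal 0.307 0.823 -0.477
  outer loop
   vertex 1.7 5.1 2.8
   vertex 3.8 4.2 2.6
   vertex 1.5 3.9 0.6
  endloop
 endfacet
 facet normal 0.231 0.899 0.373
  outer loop
   vertex 1.7 5.1 2.8
   vertex 1.1 4.3 5.1
   vertex 4.3 4.1 3.6
  endloop
 endfacet
 facet normal 0.384 0.918 -0.100
  outer loop
   vertex 1.7 5.1 2.8
   vertex 4.3 4.1 3.6
   vertex 3.8 4.2 2.6
  endloop
 endfacet
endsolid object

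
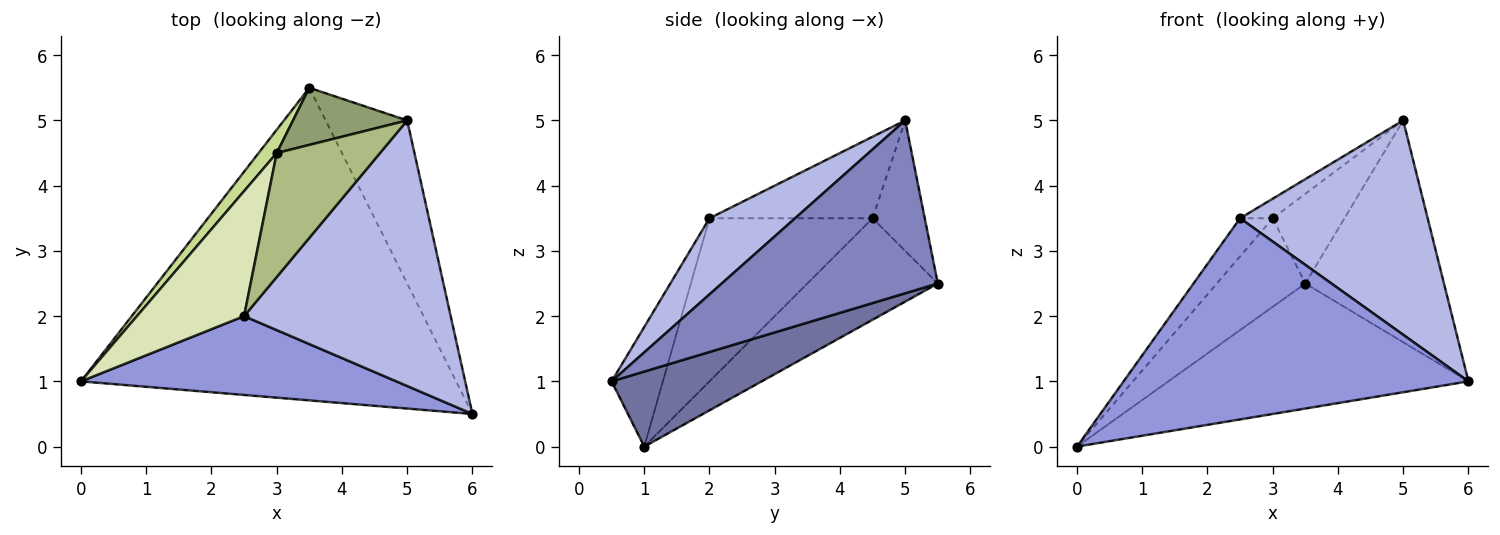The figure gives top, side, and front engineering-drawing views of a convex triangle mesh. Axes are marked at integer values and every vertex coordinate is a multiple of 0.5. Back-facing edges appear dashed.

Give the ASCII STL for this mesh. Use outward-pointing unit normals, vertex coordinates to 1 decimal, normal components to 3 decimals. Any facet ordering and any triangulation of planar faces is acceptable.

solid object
 facet normal 0.183 0.365 -0.913
  outer loop
   vertex 3.5 5.5 2.5
   vertex 6.0 0.5 1.0
   vertex 0.0 1.0 0.0
  endloop
 endfacet
 facet normal 0.782 0.502 -0.369
  outer loop
   vertex 5.0 5.0 5.0
   vertex 6.0 0.5 1.0
   vertex 3.5 5.5 2.5
  endloop
 endfacet
 facet normal -0.137 -0.922 0.361
  outer loop
   vertex 2.5 2.0 3.5
   vertex 0.0 1.0 0.0
   vertex 6.0 0.5 1.0
  endloop
 endfacet
 facet normal 0.276 -0.604 0.748
  outer loop
   vertex 2.5 2.0 3.5
   vertex 6.0 0.5 1.0
   vertex 5.0 5.0 5.0
  endloop
 endfacet
 facet normal -0.523 0.719 0.458
  outer loop
   vertex 3.0 4.5 3.5
   vertex 5.0 5.0 5.0
   vertex 3.5 5.5 2.5
  endloop
 endfacet
 facet normal -0.615 0.123 0.779
  outer loop
   vertex 3.0 4.5 3.5
   vertex 2.5 2.0 3.5
   vertex 5.0 5.0 5.0
  endloop
 endfacet
 facet normal -0.819 0.555 0.146
  outer loop
   vertex 3.0 4.5 3.5
   vertex 3.5 5.5 2.5
   vertex 0.0 1.0 0.0
  endloop
 endfacet
 facet normal -0.824 0.165 0.542
  outer loop
   vertex 3.0 4.5 3.5
   vertex 0.0 1.0 0.0
   vertex 2.5 2.0 3.5
  endloop
 endfacet
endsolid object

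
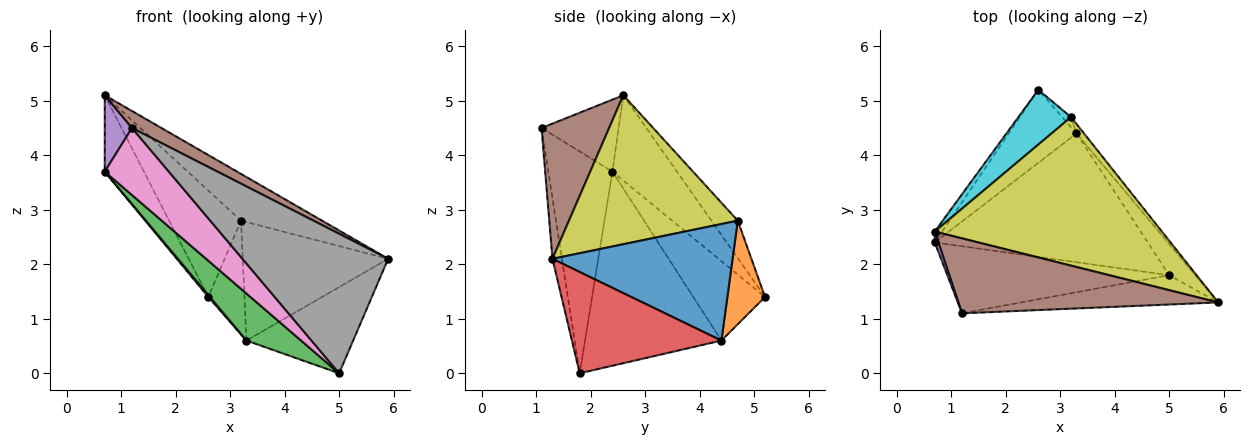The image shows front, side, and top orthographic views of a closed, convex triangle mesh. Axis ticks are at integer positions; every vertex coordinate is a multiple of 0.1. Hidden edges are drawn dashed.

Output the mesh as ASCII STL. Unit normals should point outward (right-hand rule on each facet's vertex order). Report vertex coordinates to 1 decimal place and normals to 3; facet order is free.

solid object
 facet normal -0.852 0.518 -0.074
  outer loop
   vertex 0.7 2.6 5.1
   vertex 2.6 5.2 1.4
   vertex 0.7 2.4 3.7
  endloop
 endfacet
 facet normal -0.761 -0.017 -0.649
  outer loop
   vertex 3.3 4.4 0.6
   vertex 0.7 2.4 3.7
   vertex 2.6 5.2 1.4
  endloop
 endfacet
 facet normal -0.650 -0.261 -0.714
  outer loop
   vertex 3.3 4.4 0.6
   vertex 5.0 1.8 0.0
   vertex 0.7 2.4 3.7
  endloop
 endfacet
 facet normal 0.797 0.568 -0.206
  outer loop
   vertex 3.3 4.4 0.6
   vertex 5.9 1.3 2.1
   vertex 5.0 1.8 0.0
  endloop
 endfacet
 facet normal -0.942 -0.333 0.048
  outer loop
   vertex 1.2 1.1 4.5
   vertex 0.7 2.6 5.1
   vertex 0.7 2.4 3.7
  endloop
 endfacet
 facet normal 0.452 -0.197 0.870
  outer loop
   vertex 1.2 1.1 4.5
   vertex 5.9 1.3 2.1
   vertex 0.7 2.6 5.1
  endloop
 endfacet
 facet normal -0.577 -0.577 -0.577
  outer loop
   vertex 1.2 1.1 4.5
   vertex 0.7 2.4 3.7
   vertex 5.0 1.8 0.0
  endloop
 endfacet
 facet normal -0.063 -0.977 -0.205
  outer loop
   vertex 1.2 1.1 4.5
   vertex 5.0 1.8 0.0
   vertex 5.9 1.3 2.1
  endloop
 endfacet
 facet normal 0.530 0.255 0.809
  outer loop
   vertex 3.2 4.7 2.8
   vertex 0.7 2.6 5.1
   vertex 5.9 1.3 2.1
  endloop
 endfacet
 facet normal -0.310 0.845 0.435
  outer loop
   vertex 3.2 4.7 2.8
   vertex 2.6 5.2 1.4
   vertex 0.7 2.6 5.1
  endloop
 endfacet
 facet normal 0.777 0.627 -0.050
  outer loop
   vertex 3.2 4.7 2.8
   vertex 5.9 1.3 2.1
   vertex 3.3 4.4 0.6
  endloop
 endfacet
 facet normal 0.720 0.691 -0.062
  outer loop
   vertex 3.2 4.7 2.8
   vertex 3.3 4.4 0.6
   vertex 2.6 5.2 1.4
  endloop
 endfacet
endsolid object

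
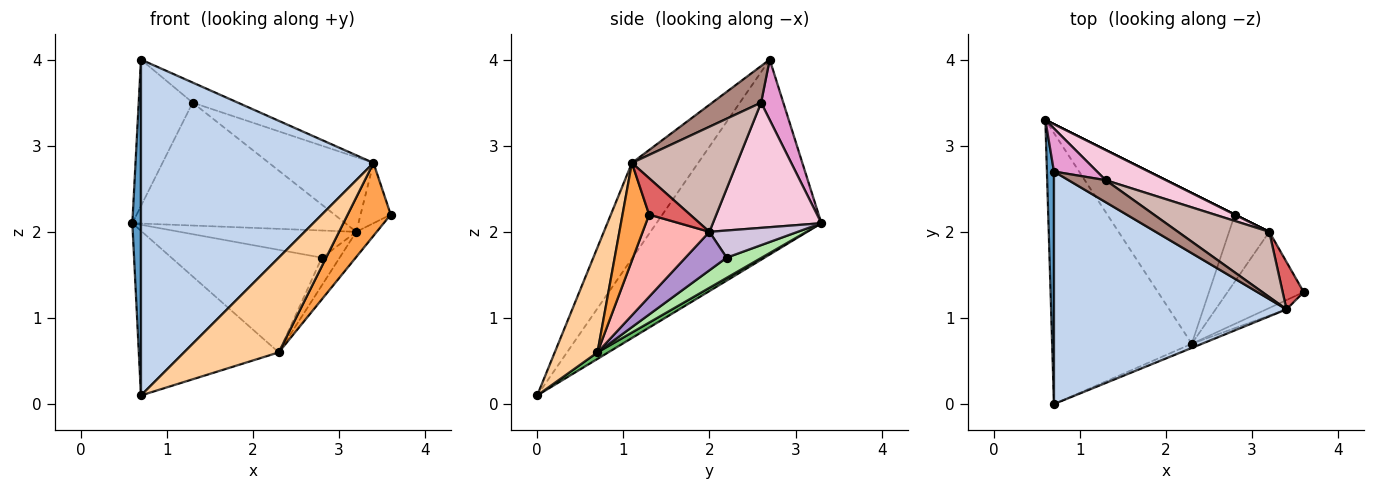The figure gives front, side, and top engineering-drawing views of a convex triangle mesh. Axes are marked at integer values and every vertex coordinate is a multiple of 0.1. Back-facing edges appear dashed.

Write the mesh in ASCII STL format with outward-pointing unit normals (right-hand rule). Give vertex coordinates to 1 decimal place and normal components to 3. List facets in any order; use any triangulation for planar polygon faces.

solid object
 facet normal -0.998 -0.052 0.036
  outer loop
   vertex 0.7 2.7 4.0
   vertex 0.6 3.3 2.1
   vertex 0.7 0.0 0.1
  endloop
 endfacet
 facet normal -0.228 -0.801 0.554
  outer loop
   vertex 3.4 1.1 2.8
   vertex 0.7 2.7 4.0
   vertex 0.7 0.0 0.1
  endloop
 endfacet
 facet normal 0.523 -0.846 -0.108
  outer loop
   vertex 2.3 0.7 0.6
   vertex 3.6 1.3 2.2
   vertex 3.4 1.1 2.8
  endloop
 endfacet
 facet normal 0.411 -0.911 -0.040
  outer loop
   vertex 2.3 0.7 0.6
   vertex 3.4 1.1 2.8
   vertex 0.7 0.0 0.1
  endloop
 endfacet
 facet normal 0.040 0.519 -0.854
  outer loop
   vertex 2.3 0.7 0.6
   vertex 0.7 0.0 0.1
   vertex 0.6 3.3 2.1
  endloop
 endfacet
 facet normal 0.130 0.558 -0.820
  outer loop
   vertex 2.3 0.7 0.6
   vertex 0.6 3.3 2.1
   vertex 2.8 2.2 1.7
  endloop
 endfacet
 facet normal 0.730 0.538 0.422
  outer loop
   vertex 3.2 2.0 2.0
   vertex 3.4 1.1 2.8
   vertex 3.6 1.3 2.2
  endloop
 endfacet
 facet normal 0.715 0.219 -0.663
  outer loop
   vertex 3.2 2.0 2.0
   vertex 3.6 1.3 2.2
   vertex 2.3 0.7 0.6
  endloop
 endfacet
 facet normal 0.662 0.287 -0.692
  outer loop
   vertex 3.2 2.0 2.0
   vertex 2.3 0.7 0.6
   vertex 2.8 2.2 1.7
  endloop
 endfacet
 facet normal 0.447 0.894 0.000
  outer loop
   vertex 3.2 2.0 2.0
   vertex 2.8 2.2 1.7
   vertex 0.6 3.3 2.1
  endloop
 endfacet
 facet normal 0.588 0.545 0.597
  outer loop
   vertex 1.3 2.6 3.5
   vertex 0.7 2.7 4.0
   vertex 3.4 1.1 2.8
  endloop
 endfacet
 facet normal 0.604 0.600 0.525
  outer loop
   vertex 1.3 2.6 3.5
   vertex 3.4 1.1 2.8
   vertex 3.2 2.0 2.0
  endloop
 endfacet
 facet normal 0.367 0.892 0.262
  outer loop
   vertex 1.3 2.6 3.5
   vertex 0.6 3.3 2.1
   vertex 0.7 2.7 4.0
  endloop
 endfacet
 facet normal 0.443 0.870 0.214
  outer loop
   vertex 1.3 2.6 3.5
   vertex 3.2 2.0 2.0
   vertex 0.6 3.3 2.1
  endloop
 endfacet
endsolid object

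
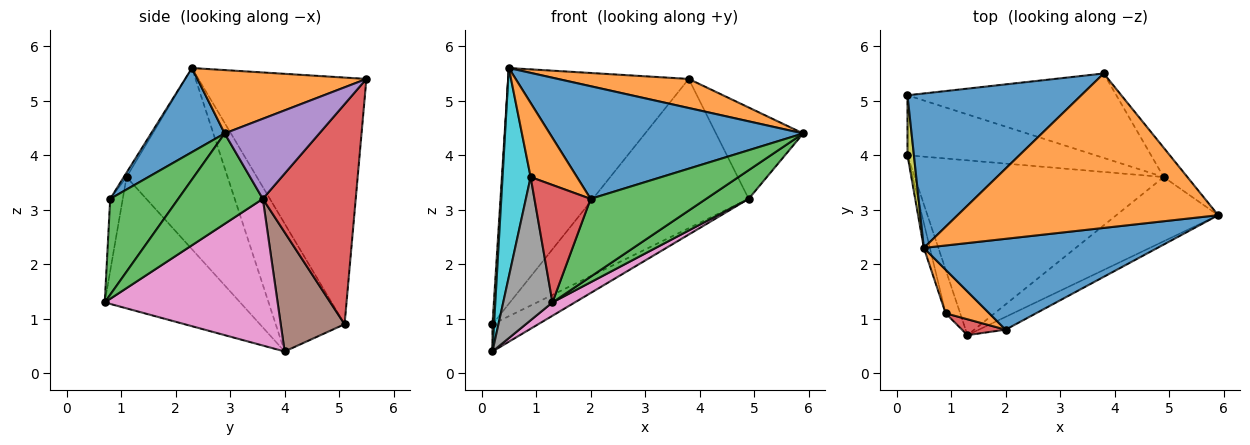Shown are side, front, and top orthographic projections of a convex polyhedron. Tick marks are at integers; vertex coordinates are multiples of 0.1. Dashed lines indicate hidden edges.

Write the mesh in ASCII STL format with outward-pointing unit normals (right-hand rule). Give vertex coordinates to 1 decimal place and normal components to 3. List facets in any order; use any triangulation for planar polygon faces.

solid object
 facet normal -0.614 0.660 0.433
  outer loop
   vertex 3.8 5.5 5.4
   vertex 0.2 5.1 0.9
   vertex 0.5 2.3 5.6
  endloop
 endfacet
 facet normal 0.232 -0.180 0.956
  outer loop
   vertex 3.8 5.5 5.4
   vertex 0.5 2.3 5.6
   vertex 5.9 2.9 4.4
  endloop
 endfacet
 facet normal 0.630 -0.317 -0.709
  outer loop
   vertex 4.9 3.6 3.2
   vertex 5.9 2.9 4.4
   vertex 1.3 0.7 1.3
  endloop
 endfacet
 facet normal 0.460 0.773 -0.437
  outer loop
   vertex 4.9 3.6 3.2
   vertex 0.2 5.1 0.9
   vertex 3.8 5.5 5.4
  endloop
 endfacet
 facet normal 0.719 0.662 -0.213
  outer loop
   vertex 4.9 3.6 3.2
   vertex 3.8 5.5 5.4
   vertex 5.9 2.9 4.4
  endloop
 endfacet
 facet normal 0.500 0.358 -0.788
  outer loop
   vertex 0.2 4.0 0.4
   vertex 0.2 5.1 0.9
   vertex 4.9 3.6 3.2
  endloop
 endfacet
 facet normal 0.507 -0.066 -0.860
  outer loop
   vertex 0.2 4.0 0.4
   vertex 4.9 3.6 3.2
   vertex 1.3 0.7 1.3
  endloop
 endfacet
 facet normal -0.935 -0.340 -0.103
  outer loop
   vertex 0.2 4.0 0.4
   vertex 1.3 0.7 1.3
   vertex 0.9 1.1 3.6
  endloop
 endfacet
 facet normal -0.998 -0.023 0.050
  outer loop
   vertex 0.2 4.0 0.4
   vertex 0.5 2.3 5.6
   vertex 0.2 5.1 0.9
  endloop
 endfacet
 facet normal -0.963 -0.268 -0.032
  outer loop
   vertex 0.2 4.0 0.4
   vertex 0.9 1.1 3.6
   vertex 0.5 2.3 5.6
  endloop
 endfacet
 facet normal 0.220 -0.759 0.612
  outer loop
   vertex 2.0 0.8 3.2
   vertex 5.9 2.9 4.4
   vertex 0.5 2.3 5.6
  endloop
 endfacet
 facet normal -0.051 -0.861 0.506
  outer loop
   vertex 2.0 0.8 3.2
   vertex 0.5 2.3 5.6
   vertex 0.9 1.1 3.6
  endloop
 endfacet
 facet normal 0.503 -0.853 -0.140
  outer loop
   vertex 2.0 0.8 3.2
   vertex 1.3 0.7 1.3
   vertex 5.9 2.9 4.4
  endloop
 endfacet
 facet normal -0.216 -0.968 0.131
  outer loop
   vertex 2.0 0.8 3.2
   vertex 0.9 1.1 3.6
   vertex 1.3 0.7 1.3
  endloop
 endfacet
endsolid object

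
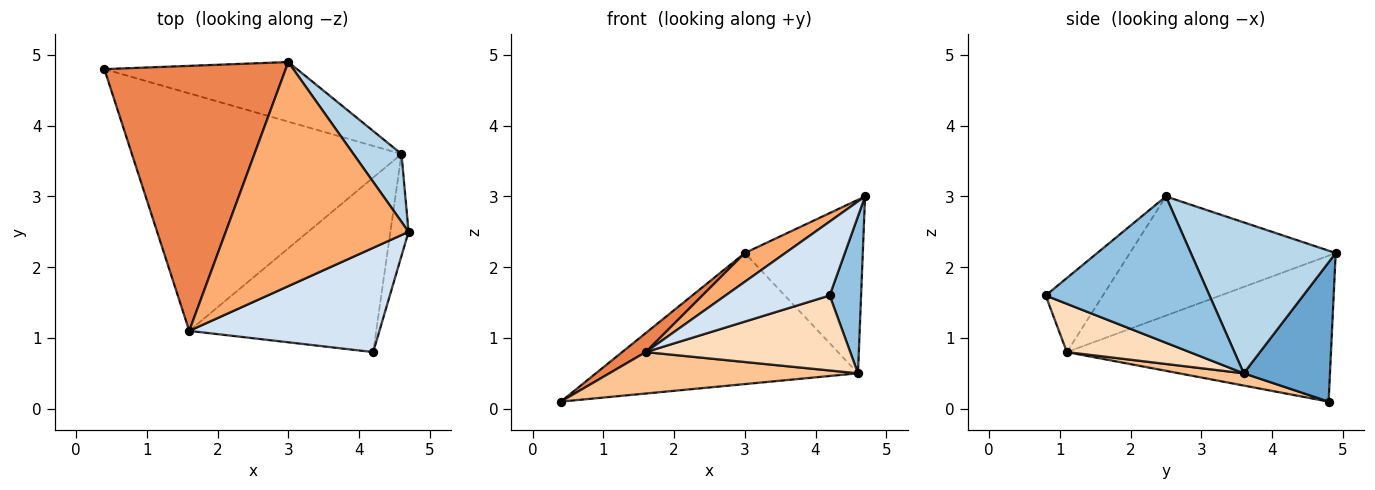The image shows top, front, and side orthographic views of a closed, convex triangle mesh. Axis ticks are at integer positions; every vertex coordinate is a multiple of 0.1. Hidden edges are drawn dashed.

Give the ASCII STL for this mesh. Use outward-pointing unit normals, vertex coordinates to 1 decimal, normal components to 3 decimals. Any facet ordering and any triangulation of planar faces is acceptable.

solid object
 facet normal 0.287 0.872 -0.397
  outer loop
   vertex 4.6 3.6 0.5
   vertex 0.4 4.8 0.1
   vertex 3.0 4.9 2.2
  endloop
 endfacet
 facet normal 0.975 -0.187 -0.121
  outer loop
   vertex 4.6 3.6 0.5
   vertex 4.7 2.5 3.0
   vertex 4.2 0.8 1.6
  endloop
 endfacet
 facet normal 0.753 0.613 0.240
  outer loop
   vertex 4.6 3.6 0.5
   vertex 3.0 4.9 2.2
   vertex 4.7 2.5 3.0
  endloop
 endfacet
 facet normal -0.303 -0.551 0.777
  outer loop
   vertex 1.6 1.1 0.8
   vertex 4.2 0.8 1.6
   vertex 4.7 2.5 3.0
  endloop
 endfacet
 facet normal -0.626 -0.056 0.778
  outer loop
   vertex 1.6 1.1 0.8
   vertex 3.0 4.9 2.2
   vertex 0.4 4.8 0.1
  endloop
 endfacet
 facet normal -0.543 -0.107 0.833
  outer loop
   vertex 1.6 1.1 0.8
   vertex 4.7 2.5 3.0
   vertex 3.0 4.9 2.2
  endloop
 endfacet
 facet normal 0.045 -0.172 -0.984
  outer loop
   vertex 1.6 1.1 0.8
   vertex 0.4 4.8 0.1
   vertex 4.6 3.6 0.5
  endloop
 endfacet
 facet normal 0.231 -0.384 -0.894
  outer loop
   vertex 1.6 1.1 0.8
   vertex 4.6 3.6 0.5
   vertex 4.2 0.8 1.6
  endloop
 endfacet
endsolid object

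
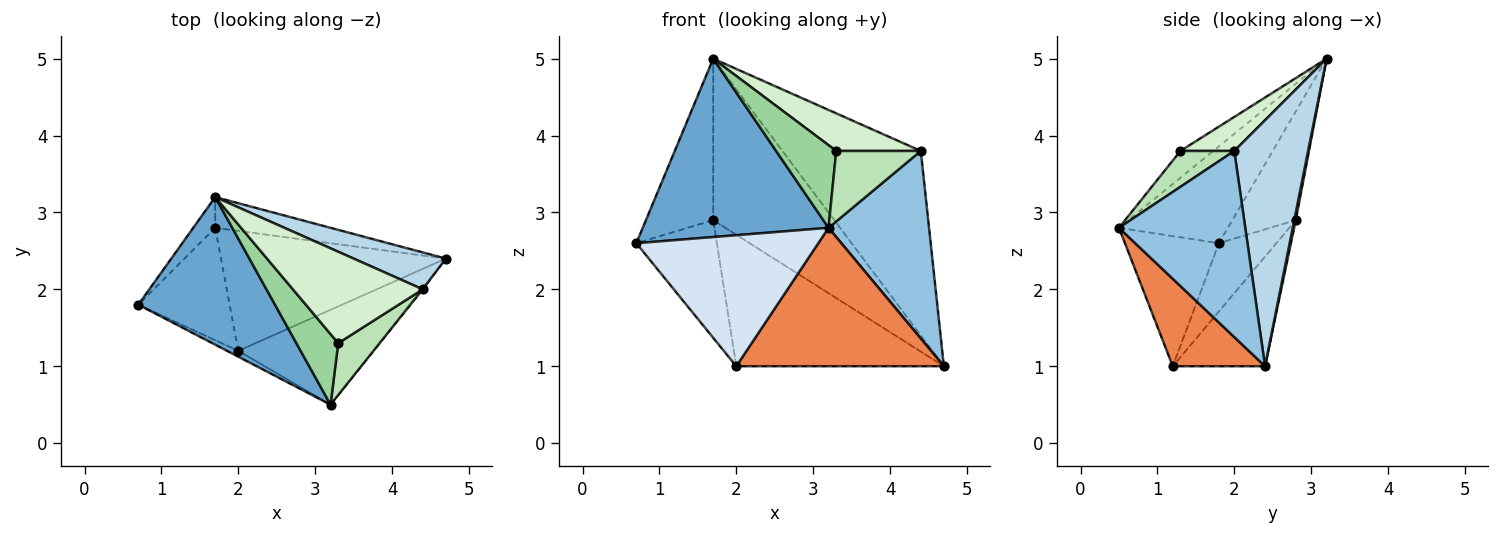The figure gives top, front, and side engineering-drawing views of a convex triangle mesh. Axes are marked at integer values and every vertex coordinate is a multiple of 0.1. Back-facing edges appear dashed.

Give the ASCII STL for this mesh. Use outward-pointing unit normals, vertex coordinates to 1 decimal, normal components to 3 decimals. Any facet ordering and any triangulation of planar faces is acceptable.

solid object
 facet normal -0.412 -0.702 0.581
  outer loop
   vertex 1.7 3.2 5.0
   vertex 0.7 1.8 2.6
   vertex 3.2 0.5 2.8
  endloop
 endfacet
 facet normal 0.783 -0.623 -0.005
  outer loop
   vertex 4.4 2.0 3.8
   vertex 3.2 0.5 2.8
   vertex 4.7 2.4 1.0
  endloop
 endfacet
 facet normal 0.463 0.869 0.174
  outer loop
   vertex 4.4 2.0 3.8
   vertex 4.7 2.4 1.0
   vertex 1.7 3.2 5.0
  endloop
 endfacet
 facet normal -0.458 -0.888 -0.040
  outer loop
   vertex 2.0 1.2 1.0
   vertex 3.2 0.5 2.8
   vertex 0.7 1.8 2.6
  endloop
 endfacet
 facet normal 0.344 -0.775 -0.531
  outer loop
   vertex 2.0 1.2 1.0
   vertex 4.7 2.4 1.0
   vertex 3.2 0.5 2.8
  endloop
 endfacet
 facet normal -0.680 0.721 -0.137
  outer loop
   vertex 1.7 2.8 2.9
   vertex 0.7 1.8 2.6
   vertex 1.7 3.2 5.0
  endloop
 endfacet
 facet normal 0.012 0.982 -0.187
  outer loop
   vertex 1.7 2.8 2.9
   vertex 1.7 3.2 5.0
   vertex 4.7 2.4 1.0
  endloop
 endfacet
 facet normal -0.459 0.643 -0.614
  outer loop
   vertex 1.7 2.8 2.9
   vertex 2.0 1.2 1.0
   vertex 0.7 1.8 2.6
  endloop
 endfacet
 facet normal -0.312 0.702 -0.640
  outer loop
   vertex 1.7 2.8 2.9
   vertex 4.7 2.4 1.0
   vertex 2.0 1.2 1.0
  endloop
 endfacet
 facet normal -0.384 -0.702 0.600
  outer loop
   vertex 3.3 1.3 3.8
   vertex 1.7 3.2 5.0
   vertex 3.2 0.5 2.8
  endloop
 endfacet
 facet normal 0.456 -0.717 0.528
  outer loop
   vertex 3.3 1.3 3.8
   vertex 3.2 0.5 2.8
   vertex 4.4 2.0 3.8
  endloop
 endfacet
 facet normal 0.235 -0.370 0.899
  outer loop
   vertex 3.3 1.3 3.8
   vertex 4.4 2.0 3.8
   vertex 1.7 3.2 5.0
  endloop
 endfacet
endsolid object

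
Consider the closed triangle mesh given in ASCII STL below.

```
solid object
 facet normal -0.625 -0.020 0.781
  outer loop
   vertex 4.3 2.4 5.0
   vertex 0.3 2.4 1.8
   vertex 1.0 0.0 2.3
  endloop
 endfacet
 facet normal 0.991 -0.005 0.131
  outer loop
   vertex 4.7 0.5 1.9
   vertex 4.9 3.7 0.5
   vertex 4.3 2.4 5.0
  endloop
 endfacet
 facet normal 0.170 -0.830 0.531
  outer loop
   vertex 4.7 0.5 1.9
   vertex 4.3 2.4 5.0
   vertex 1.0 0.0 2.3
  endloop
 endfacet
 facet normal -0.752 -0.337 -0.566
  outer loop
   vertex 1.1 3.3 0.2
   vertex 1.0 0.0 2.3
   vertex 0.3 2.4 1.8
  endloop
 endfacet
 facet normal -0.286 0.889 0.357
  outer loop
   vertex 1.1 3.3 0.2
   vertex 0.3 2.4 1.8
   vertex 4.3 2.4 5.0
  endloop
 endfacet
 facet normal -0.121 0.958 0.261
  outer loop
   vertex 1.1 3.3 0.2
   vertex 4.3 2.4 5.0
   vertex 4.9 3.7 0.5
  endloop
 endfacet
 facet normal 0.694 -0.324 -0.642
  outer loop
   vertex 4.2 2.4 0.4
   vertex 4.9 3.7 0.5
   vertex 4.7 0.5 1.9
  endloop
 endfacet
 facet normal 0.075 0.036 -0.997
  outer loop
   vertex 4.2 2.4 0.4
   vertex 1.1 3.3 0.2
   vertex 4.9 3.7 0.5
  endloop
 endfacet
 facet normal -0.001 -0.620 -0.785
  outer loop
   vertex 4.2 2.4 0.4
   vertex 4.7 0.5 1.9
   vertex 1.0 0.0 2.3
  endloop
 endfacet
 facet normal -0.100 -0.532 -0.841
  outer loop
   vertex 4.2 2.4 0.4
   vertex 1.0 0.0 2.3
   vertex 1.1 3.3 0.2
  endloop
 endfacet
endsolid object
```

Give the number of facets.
10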